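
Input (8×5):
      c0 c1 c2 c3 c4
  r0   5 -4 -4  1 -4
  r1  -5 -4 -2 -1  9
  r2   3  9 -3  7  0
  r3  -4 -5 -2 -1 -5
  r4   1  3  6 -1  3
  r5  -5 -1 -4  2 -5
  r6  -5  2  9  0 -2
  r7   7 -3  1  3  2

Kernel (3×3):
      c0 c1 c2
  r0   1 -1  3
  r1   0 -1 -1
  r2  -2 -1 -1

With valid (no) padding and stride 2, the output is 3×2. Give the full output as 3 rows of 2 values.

-9 -26
-19 -18
20 3

Output[0,0]: The receptive field on the input at this output position is [5 -4 -4 / -5 -4 -2 / 3 9 -3]. Elementwise product with the kernel and sum: 5·1 + -4·-1 + -4·3 + -4·-1 + -2·-1 + 3·-2 + 9·-1 + -3·-1.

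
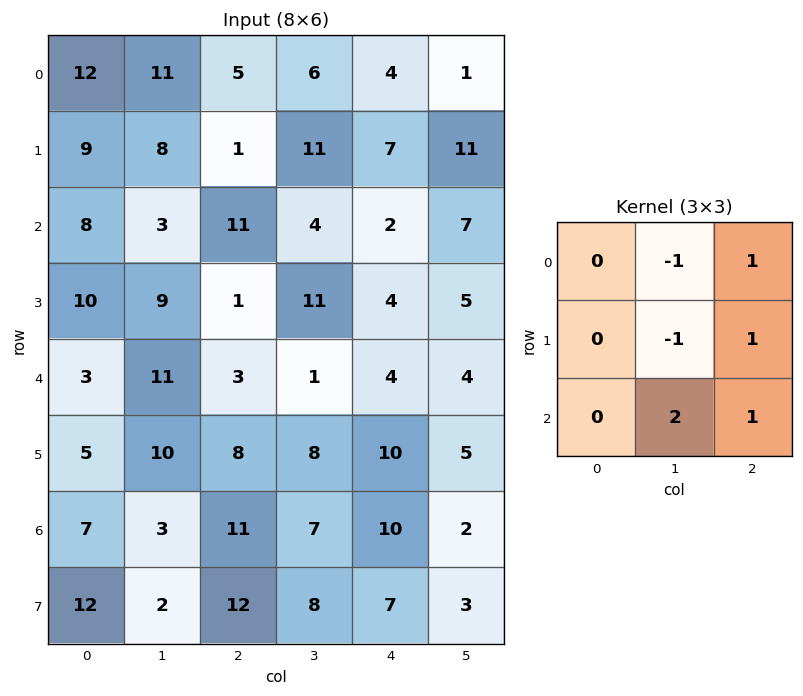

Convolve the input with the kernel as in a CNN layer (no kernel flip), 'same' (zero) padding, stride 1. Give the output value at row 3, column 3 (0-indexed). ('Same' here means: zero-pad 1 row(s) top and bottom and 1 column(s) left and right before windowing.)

-3

The receptive field on the zero-padded input at this output position is [11 4 2 / 1 11 4 / 3 1 4]. Elementwise product with the kernel and sum: 4·-1 + 2·1 + 11·-1 + 4·1 + 1·2 + 4·1.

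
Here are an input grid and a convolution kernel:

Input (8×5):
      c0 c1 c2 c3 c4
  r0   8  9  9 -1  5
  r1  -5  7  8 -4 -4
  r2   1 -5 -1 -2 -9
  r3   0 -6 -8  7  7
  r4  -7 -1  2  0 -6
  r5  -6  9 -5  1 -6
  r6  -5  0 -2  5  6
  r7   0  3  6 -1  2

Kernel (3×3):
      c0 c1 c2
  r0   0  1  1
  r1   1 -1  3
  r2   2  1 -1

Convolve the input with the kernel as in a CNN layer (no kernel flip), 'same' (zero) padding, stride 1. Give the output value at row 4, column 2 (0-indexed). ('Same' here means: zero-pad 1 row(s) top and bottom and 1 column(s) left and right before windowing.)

8

The receptive field on the zero-padded input at this output position is [-6 -8 7 / -1 2 0 / 9 -5 1]. Elementwise product with the kernel and sum: -8·1 + 7·1 + -1·1 + 2·-1 + 0·3 + 9·2 + -5·1 + 1·-1.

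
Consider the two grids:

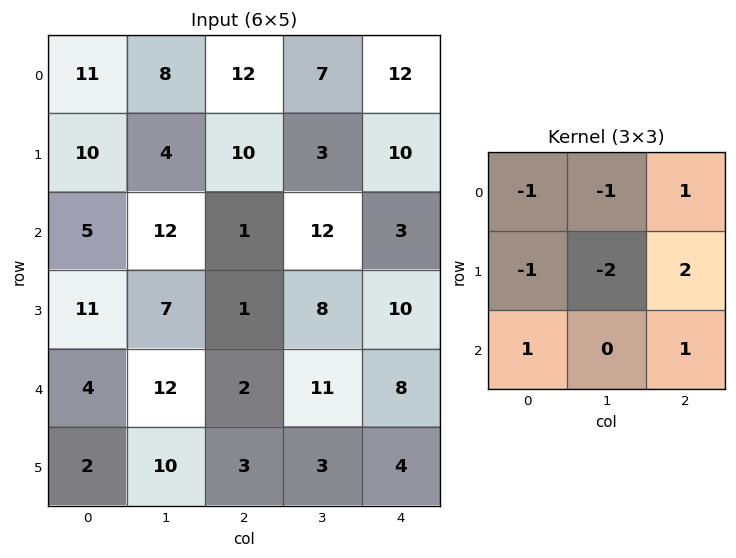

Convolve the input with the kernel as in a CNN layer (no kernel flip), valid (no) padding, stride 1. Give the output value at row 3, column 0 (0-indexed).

-36

The receptive field on the input at this output position is [11 7 1 / 4 12 2 / 2 10 3]. Elementwise product with the kernel and sum: 11·-1 + 7·-1 + 1·1 + 4·-1 + 12·-2 + 2·2 + 2·1 + 3·1.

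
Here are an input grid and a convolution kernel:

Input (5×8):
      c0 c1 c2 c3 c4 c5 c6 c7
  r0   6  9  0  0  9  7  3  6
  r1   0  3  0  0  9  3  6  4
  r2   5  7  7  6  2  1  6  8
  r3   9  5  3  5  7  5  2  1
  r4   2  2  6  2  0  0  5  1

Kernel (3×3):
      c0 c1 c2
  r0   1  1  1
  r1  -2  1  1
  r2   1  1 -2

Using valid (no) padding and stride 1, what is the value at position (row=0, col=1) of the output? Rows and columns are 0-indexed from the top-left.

5

The receptive field on the input at this output position is [9 0 0 / 3 0 0 / 7 7 6]. Elementwise product with the kernel and sum: 9·1 + 0·1 + 0·1 + 3·-2 + 0·1 + 0·1 + 7·1 + 7·1 + 6·-2.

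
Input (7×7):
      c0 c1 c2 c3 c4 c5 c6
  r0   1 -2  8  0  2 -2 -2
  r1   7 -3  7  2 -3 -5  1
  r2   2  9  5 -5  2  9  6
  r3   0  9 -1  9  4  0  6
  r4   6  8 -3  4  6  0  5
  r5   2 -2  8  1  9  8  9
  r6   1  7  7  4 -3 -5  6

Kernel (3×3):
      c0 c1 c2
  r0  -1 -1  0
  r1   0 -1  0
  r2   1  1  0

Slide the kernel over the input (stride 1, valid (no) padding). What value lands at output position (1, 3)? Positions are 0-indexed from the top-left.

12

The receptive field on the input at this output position is [2 -3 -5 / -5 2 9 / 9 4 0]. Elementwise product with the kernel and sum: 2·-1 + -3·-1 + 2·-1 + 9·1 + 4·1.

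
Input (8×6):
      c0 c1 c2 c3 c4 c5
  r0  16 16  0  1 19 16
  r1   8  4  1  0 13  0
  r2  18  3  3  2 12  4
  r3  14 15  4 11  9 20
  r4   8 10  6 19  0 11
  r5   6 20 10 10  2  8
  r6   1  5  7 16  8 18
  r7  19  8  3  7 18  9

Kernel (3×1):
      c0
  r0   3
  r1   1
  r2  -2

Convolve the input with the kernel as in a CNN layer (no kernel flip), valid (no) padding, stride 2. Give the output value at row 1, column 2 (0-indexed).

45

The receptive field on the input at this output position is [12 / 9 / 0]. Elementwise product with the kernel and sum: 12·3 + 9·1 + 0·-2.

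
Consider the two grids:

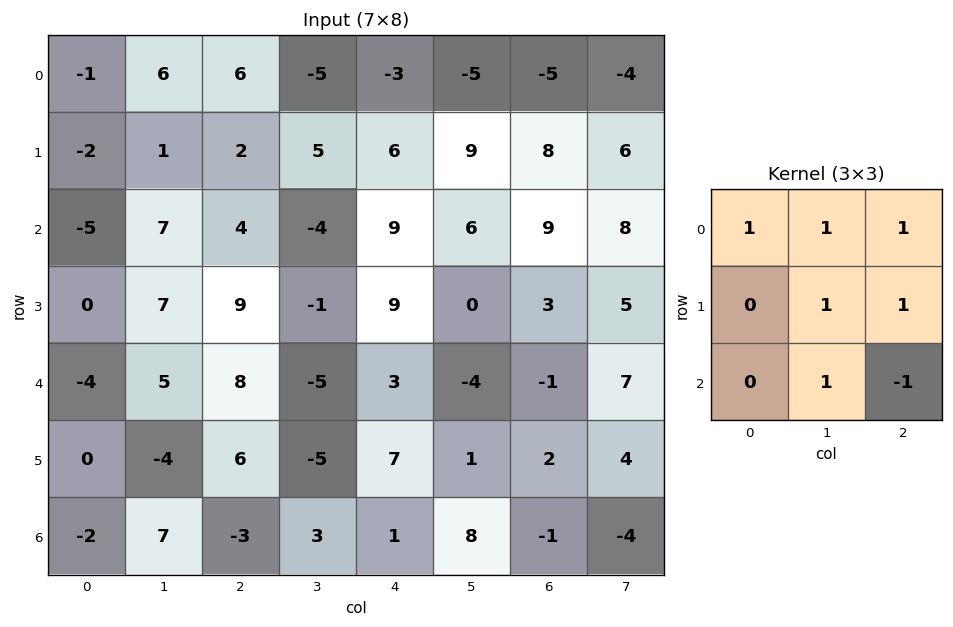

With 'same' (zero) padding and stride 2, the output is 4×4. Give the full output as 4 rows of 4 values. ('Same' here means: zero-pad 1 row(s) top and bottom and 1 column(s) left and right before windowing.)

Output[0,0]: The receptive field on the zero-padded input at this output position is [0 0 0 / 0 -1 6 / 0 -2 1]. Elementwise product with the kernel and sum: 0·1 + 0·1 + 0·1 + -1·1 + 6·1 + -2·1 + 1·-1.

2 -2 -11 -7
-6 18 44 38
12 29 13 12
1 -3 12 2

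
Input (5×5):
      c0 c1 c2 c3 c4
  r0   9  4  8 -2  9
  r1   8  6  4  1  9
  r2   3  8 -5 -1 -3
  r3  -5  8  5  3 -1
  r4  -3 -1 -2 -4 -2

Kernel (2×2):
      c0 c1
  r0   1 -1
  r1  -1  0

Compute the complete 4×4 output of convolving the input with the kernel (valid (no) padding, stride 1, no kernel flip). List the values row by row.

Output[0,0]: The receptive field on the input at this output position is [9 4 / 8 6]. Elementwise product with the kernel and sum: 9·1 + 4·-1 + 8·-1.
Output[0,1]: The receptive field on the input at this output position is [4 8 / 6 4]. Elementwise product with the kernel and sum: 4·1 + 8·-1 + 6·-1.

-3 -10 6 -12
-1 -6 8 -7
0 5 -9 -1
-10 4 4 8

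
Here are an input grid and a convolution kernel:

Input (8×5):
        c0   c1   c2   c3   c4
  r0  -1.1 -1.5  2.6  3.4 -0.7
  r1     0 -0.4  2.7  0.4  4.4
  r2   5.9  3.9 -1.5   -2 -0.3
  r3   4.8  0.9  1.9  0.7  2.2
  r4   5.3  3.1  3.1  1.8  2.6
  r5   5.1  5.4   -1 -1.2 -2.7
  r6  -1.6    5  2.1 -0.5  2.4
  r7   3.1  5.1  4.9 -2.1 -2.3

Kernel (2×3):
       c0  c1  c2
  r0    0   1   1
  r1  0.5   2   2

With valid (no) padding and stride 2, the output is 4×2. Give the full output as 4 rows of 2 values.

5.7 13.65
10.4 4.45
17.55 -3.9
28.65 -4.45

Output[0,0]: The receptive field on the input at this output position is [-1.1 -1.5 2.6 / 0 -0.4 2.7]. Elementwise product with the kernel and sum: -1.5·1 + 2.6·1 + 0·0.5 + -0.4·2 + 2.7·2.
Output[0,1]: The receptive field on the input at this output position is [2.6 3.4 -0.7 / 2.7 0.4 4.4]. Elementwise product with the kernel and sum: 3.4·1 + -0.7·1 + 2.7·0.5 + 0.4·2 + 4.4·2.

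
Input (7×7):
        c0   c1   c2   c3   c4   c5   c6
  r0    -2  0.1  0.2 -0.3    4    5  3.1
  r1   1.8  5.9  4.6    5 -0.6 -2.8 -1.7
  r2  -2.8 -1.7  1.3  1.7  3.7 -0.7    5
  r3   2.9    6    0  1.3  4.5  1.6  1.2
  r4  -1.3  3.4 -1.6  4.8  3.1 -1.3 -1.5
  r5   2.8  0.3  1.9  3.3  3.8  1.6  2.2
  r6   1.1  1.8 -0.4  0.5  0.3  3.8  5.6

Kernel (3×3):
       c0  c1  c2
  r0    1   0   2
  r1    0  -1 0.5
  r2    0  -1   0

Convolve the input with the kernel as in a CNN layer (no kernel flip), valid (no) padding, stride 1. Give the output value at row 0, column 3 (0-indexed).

The receptive field on the input at this output position is [-0.3 4 5 / 5 -0.6 -2.8 / 1.7 3.7 -0.7]. Elementwise product with the kernel and sum: -0.3·1 + 5·2 + -0.6·-1 + -2.8·0.5 + 3.7·-1.

5.2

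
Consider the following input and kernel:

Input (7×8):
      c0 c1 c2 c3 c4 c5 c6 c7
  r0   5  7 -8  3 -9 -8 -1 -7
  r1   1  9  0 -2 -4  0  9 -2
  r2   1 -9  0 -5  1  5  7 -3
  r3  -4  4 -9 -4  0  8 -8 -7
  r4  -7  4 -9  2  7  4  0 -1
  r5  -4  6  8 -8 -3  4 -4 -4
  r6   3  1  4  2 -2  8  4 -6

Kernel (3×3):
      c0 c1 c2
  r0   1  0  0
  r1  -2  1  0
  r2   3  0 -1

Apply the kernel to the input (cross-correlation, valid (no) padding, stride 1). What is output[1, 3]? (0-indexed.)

The receptive field on the input at this output position is [-2 -4 0 / -5 1 5 / -4 0 8]. Elementwise product with the kernel and sum: -2·1 + -5·-2 + 1·1 + -4·3 + 8·-1.

-11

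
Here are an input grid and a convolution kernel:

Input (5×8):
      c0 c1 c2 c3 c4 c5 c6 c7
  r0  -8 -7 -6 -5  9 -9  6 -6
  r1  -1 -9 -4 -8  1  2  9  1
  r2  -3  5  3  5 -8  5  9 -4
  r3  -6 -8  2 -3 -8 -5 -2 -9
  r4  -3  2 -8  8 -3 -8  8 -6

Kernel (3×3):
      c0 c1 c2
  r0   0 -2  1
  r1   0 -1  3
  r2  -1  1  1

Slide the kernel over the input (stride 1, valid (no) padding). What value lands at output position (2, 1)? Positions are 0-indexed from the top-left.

The receptive field on the input at this output position is [5 3 5 / -8 2 -3 / 2 -8 8]. Elementwise product with the kernel and sum: 3·-2 + 5·1 + 2·-1 + -3·3 + 2·-1 + -8·1 + 8·1.

-14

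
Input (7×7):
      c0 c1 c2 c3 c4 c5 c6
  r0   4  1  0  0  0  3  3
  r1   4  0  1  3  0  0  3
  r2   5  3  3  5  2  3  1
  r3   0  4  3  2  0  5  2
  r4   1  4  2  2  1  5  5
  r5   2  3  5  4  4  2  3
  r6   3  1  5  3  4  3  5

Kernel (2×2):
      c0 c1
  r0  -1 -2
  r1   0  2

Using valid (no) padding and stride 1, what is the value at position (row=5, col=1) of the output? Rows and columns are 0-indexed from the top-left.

-3

The receptive field on the input at this output position is [3 5 / 1 5]. Elementwise product with the kernel and sum: 3·-1 + 5·-2 + 5·2.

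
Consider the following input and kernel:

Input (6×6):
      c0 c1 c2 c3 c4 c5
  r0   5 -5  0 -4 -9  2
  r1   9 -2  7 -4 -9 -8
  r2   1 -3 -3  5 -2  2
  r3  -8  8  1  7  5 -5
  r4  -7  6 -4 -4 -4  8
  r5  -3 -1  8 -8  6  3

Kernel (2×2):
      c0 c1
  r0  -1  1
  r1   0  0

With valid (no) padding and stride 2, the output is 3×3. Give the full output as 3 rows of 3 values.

-10 -4 11
-4 8 4
13 0 12

Output[0,0]: The receptive field on the input at this output position is [5 -5 / 9 -2]. Elementwise product with the kernel and sum: 5·-1 + -5·1.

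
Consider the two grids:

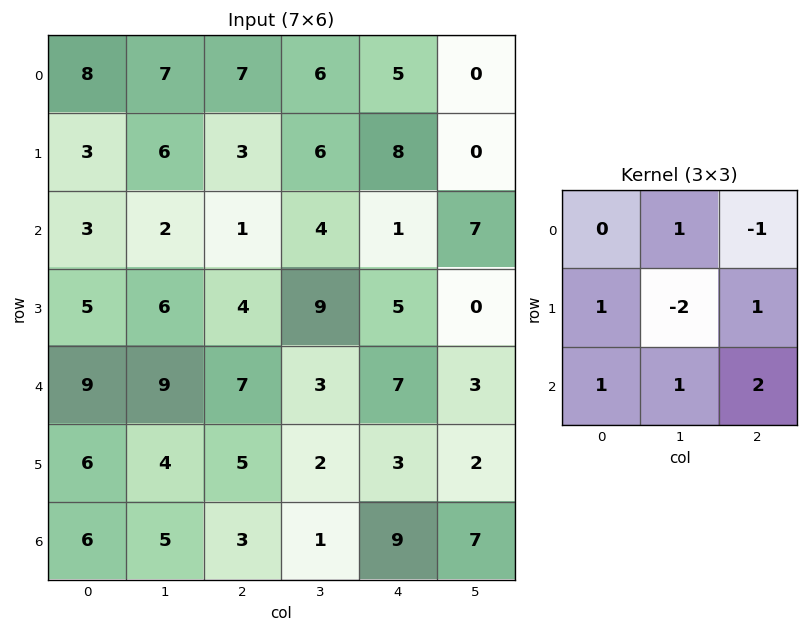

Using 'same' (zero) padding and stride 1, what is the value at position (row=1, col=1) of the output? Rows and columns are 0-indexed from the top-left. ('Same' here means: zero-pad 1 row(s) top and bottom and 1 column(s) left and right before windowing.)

1

The receptive field on the zero-padded input at this output position is [8 7 7 / 3 6 3 / 3 2 1]. Elementwise product with the kernel and sum: 7·1 + 7·-1 + 3·1 + 6·-2 + 3·1 + 3·1 + 2·1 + 1·2.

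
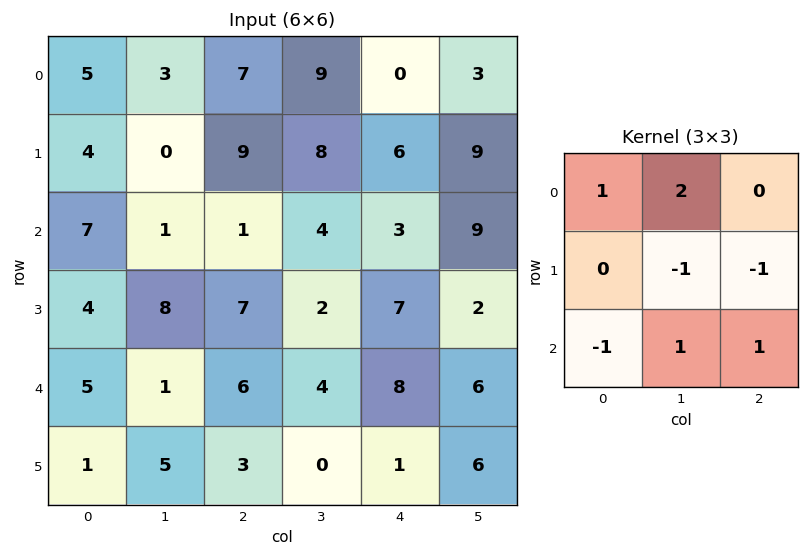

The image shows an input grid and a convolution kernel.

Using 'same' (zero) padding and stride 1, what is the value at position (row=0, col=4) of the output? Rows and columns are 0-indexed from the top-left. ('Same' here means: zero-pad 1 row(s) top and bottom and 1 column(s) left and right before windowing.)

The receptive field on the zero-padded input at this output position is [0 0 0 / 9 0 3 / 8 6 9]. Elementwise product with the kernel and sum: 0·1 + 0·2 + 0·-1 + 3·-1 + 8·-1 + 6·1 + 9·1.

4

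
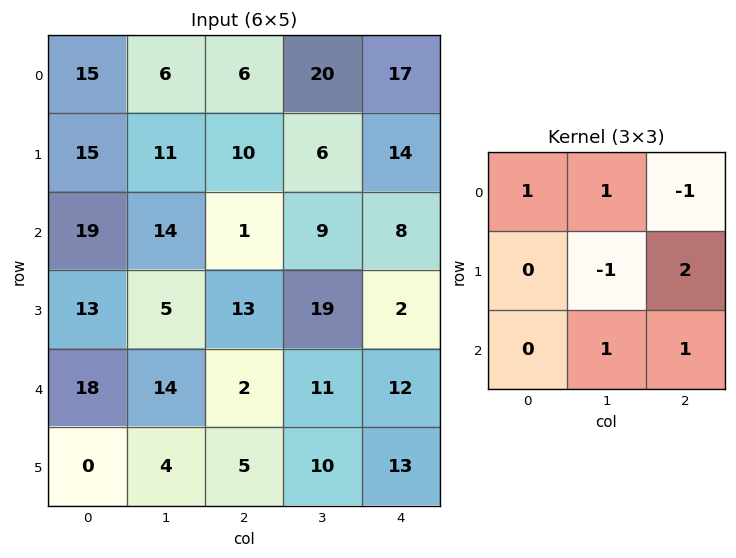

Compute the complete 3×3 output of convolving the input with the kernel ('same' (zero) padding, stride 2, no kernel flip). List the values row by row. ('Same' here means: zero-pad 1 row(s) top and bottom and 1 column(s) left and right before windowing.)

Output[0,0]: The receptive field on the zero-padded input at this output position is [0 0 0 / 0 15 6 / 0 15 11]. Elementwise product with the kernel and sum: 0·1 + 0·1 + 0·-1 + 15·-1 + 6·2 + 15·1 + 11·1.

23 50 -3
31 64 14
22 34 22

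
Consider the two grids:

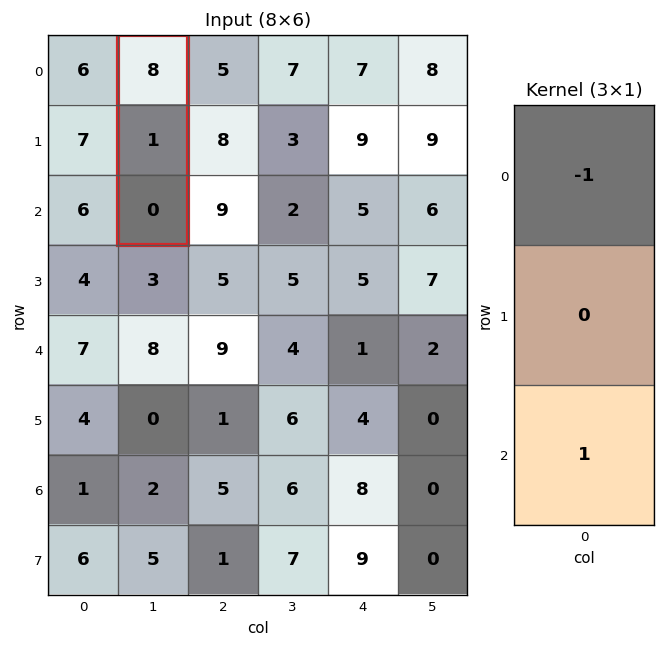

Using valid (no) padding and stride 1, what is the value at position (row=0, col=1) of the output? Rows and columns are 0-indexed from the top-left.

-8

The receptive field on the input at this output position is [8 / 1 / 0]. Elementwise product with the kernel and sum: 8·-1 + 0·1.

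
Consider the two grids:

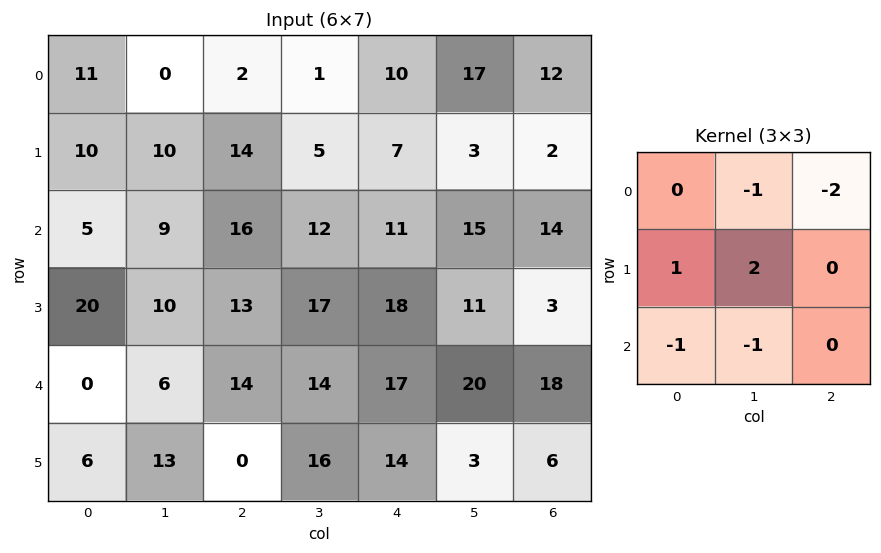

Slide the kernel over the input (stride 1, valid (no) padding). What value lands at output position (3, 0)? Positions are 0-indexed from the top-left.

The receptive field on the input at this output position is [20 10 13 / 0 6 14 / 6 13 0]. Elementwise product with the kernel and sum: 10·-1 + 13·-2 + 0·1 + 6·2 + 6·-1 + 13·-1.

-43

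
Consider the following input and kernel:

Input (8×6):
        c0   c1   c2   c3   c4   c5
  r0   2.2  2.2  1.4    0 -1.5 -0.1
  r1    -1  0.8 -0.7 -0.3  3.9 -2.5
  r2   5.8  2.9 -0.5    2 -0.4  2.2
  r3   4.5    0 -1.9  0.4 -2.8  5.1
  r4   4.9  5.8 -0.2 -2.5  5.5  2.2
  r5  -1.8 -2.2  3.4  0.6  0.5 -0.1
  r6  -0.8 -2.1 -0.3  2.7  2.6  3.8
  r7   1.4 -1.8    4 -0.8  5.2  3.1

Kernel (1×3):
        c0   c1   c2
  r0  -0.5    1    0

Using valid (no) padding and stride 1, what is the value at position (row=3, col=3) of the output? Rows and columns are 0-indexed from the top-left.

-3

The receptive field on the input at this output position is [0.4 -2.8 5.1]. Elementwise product with the kernel and sum: 0.4·-0.5 + -2.8·1.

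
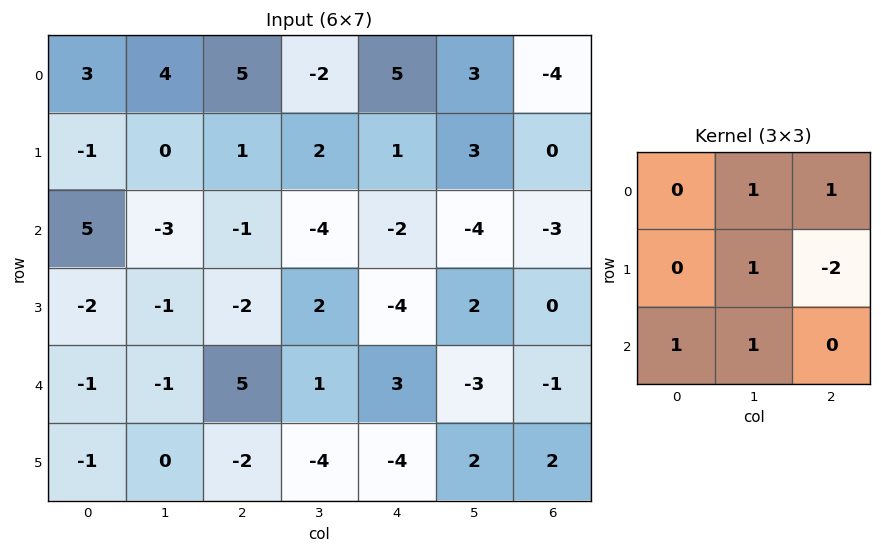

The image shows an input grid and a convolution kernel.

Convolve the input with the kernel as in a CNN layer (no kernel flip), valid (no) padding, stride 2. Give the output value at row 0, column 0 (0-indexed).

9

The receptive field on the input at this output position is [3 4 5 / -1 0 1 / 5 -3 -1]. Elementwise product with the kernel and sum: 4·1 + 5·1 + 0·1 + 1·-2 + 5·1 + -3·1.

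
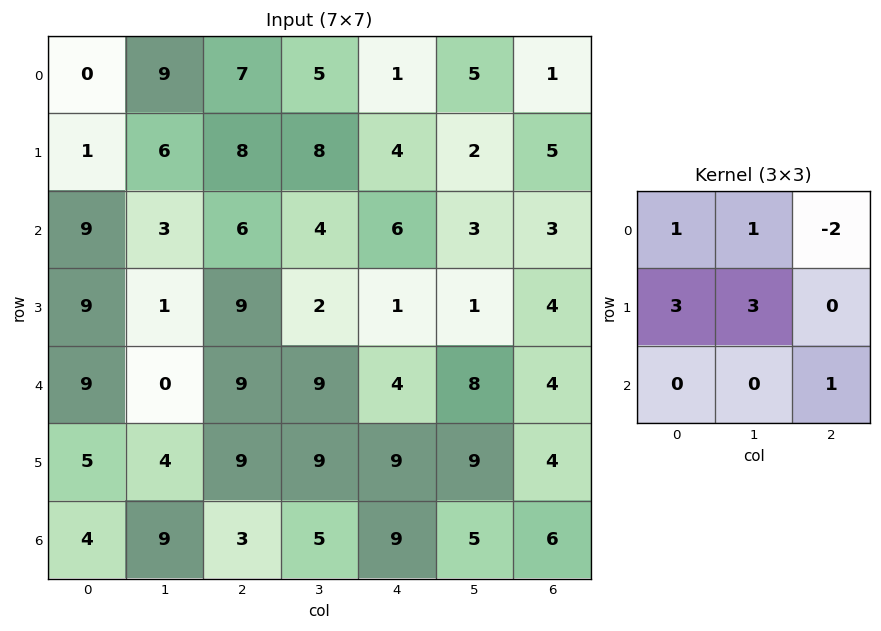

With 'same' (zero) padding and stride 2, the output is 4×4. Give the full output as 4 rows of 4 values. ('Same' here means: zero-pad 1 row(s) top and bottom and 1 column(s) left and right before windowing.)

6 56 20 18
17 27 39 25
38 42 49 41
9 31 42 46

Output[0,0]: The receptive field on the zero-padded input at this output position is [0 0 0 / 0 0 9 / 0 1 6]. Elementwise product with the kernel and sum: 0·1 + 0·1 + 0·-2 + 0·3 + 0·3 + 6·1.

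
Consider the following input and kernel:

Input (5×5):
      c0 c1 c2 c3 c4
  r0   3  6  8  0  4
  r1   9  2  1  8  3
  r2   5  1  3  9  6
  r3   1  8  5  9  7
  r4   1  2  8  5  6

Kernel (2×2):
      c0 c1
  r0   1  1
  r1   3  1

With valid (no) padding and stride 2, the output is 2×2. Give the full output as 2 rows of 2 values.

38 19
17 36

Output[0,0]: The receptive field on the input at this output position is [3 6 / 9 2]. Elementwise product with the kernel and sum: 3·1 + 6·1 + 9·3 + 2·1.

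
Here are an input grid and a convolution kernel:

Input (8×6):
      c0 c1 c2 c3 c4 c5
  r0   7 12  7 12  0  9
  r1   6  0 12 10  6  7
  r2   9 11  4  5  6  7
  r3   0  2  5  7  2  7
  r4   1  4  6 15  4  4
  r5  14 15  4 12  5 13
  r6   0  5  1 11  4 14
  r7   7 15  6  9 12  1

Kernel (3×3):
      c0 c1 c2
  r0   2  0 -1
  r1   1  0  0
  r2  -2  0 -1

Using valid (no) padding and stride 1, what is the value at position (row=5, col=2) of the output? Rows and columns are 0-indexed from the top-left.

The receptive field on the input at this output position is [4 12 5 / 1 11 4 / 6 9 12]. Elementwise product with the kernel and sum: 4·2 + 5·-1 + 1·1 + 6·-2 + 12·-1.

-20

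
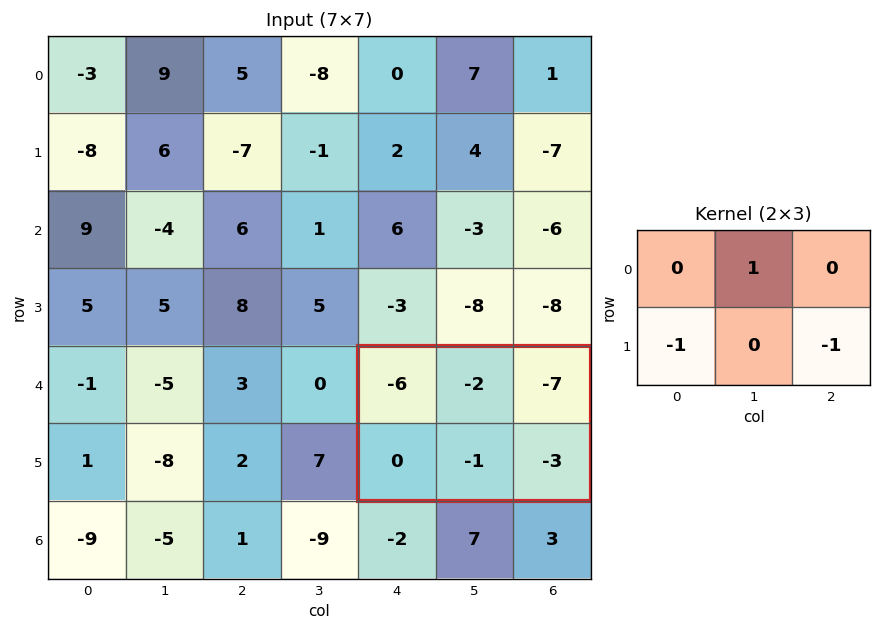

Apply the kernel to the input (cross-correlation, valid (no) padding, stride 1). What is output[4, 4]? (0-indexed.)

The receptive field on the input at this output position is [-6 -2 -7 / 0 -1 -3]. Elementwise product with the kernel and sum: -2·1 + 0·-1 + -3·-1.

1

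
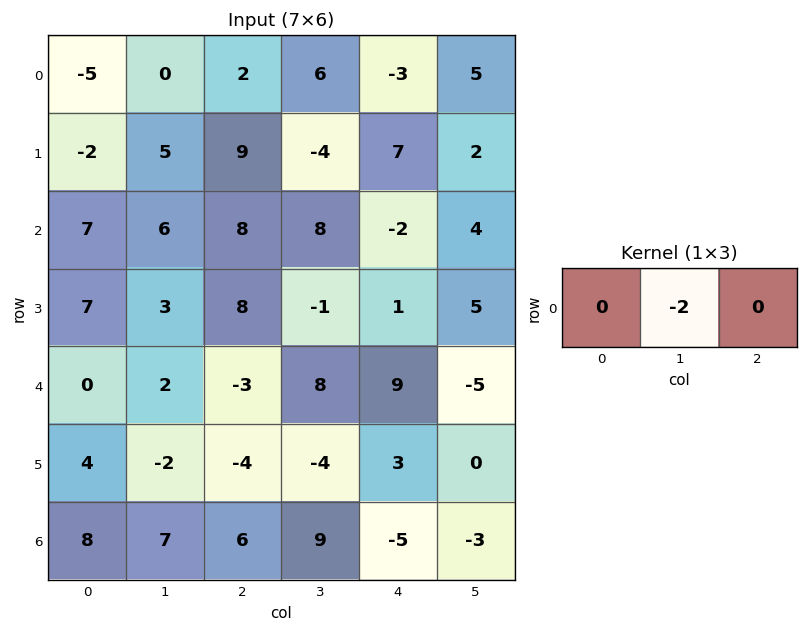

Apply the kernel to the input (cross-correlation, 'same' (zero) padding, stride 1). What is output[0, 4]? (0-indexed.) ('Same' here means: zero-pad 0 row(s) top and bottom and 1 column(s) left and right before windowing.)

6

The receptive field on the zero-padded input at this output position is [6 -3 5]. Elementwise product with the kernel and sum: -3·-2.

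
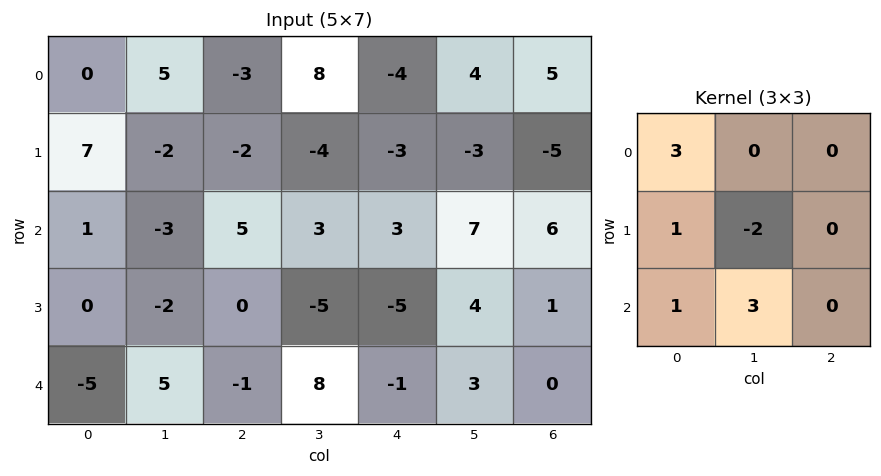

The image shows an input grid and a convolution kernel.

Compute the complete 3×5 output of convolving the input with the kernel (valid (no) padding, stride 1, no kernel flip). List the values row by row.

Output[0,0]: The receptive field on the input at this output position is [0 5 -3 / 7 -2 -2 / 1 -3 5]. Elementwise product with the kernel and sum: 0·3 + 7·1 + -2·-2 + 1·1 + -3·3.
Output[0,1]: The receptive field on the input at this output position is [5 -3 8 / -2 -2 -4 / -3 5 3]. Elementwise product with the kernel and sum: 5·3 + -2·1 + -2·-2 + -3·1 + 5·3.

3 29 11 38 15
22 -21 -22 -35 -13
17 -9 48 19 4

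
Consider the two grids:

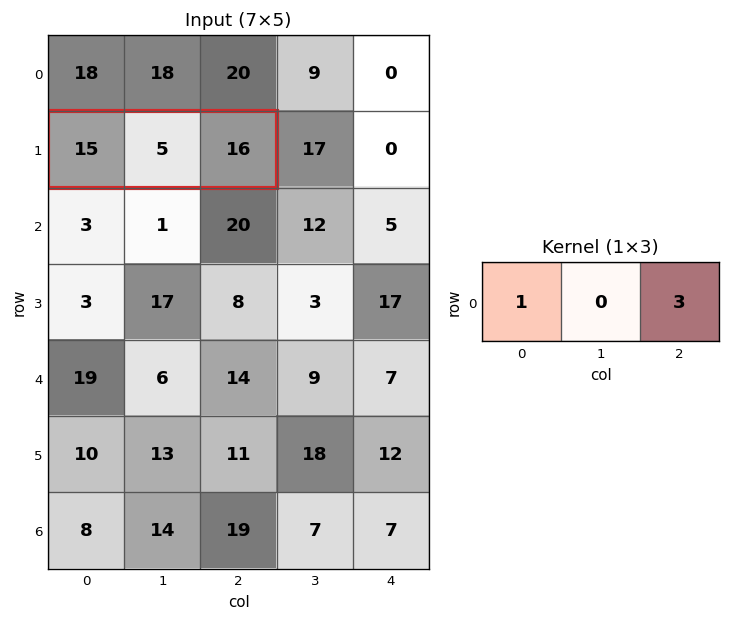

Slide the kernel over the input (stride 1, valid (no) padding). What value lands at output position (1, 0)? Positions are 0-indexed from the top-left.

63

The receptive field on the input at this output position is [15 5 16]. Elementwise product with the kernel and sum: 15·1 + 16·3.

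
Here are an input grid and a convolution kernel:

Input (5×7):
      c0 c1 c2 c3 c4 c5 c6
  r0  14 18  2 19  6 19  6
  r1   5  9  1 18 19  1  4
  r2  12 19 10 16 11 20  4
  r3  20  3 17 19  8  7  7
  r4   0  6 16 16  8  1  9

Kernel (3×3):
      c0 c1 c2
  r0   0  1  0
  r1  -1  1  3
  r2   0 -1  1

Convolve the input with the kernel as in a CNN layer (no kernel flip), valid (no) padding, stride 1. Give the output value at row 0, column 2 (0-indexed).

The receptive field on the input at this output position is [2 19 6 / 1 18 19 / 10 16 11]. Elementwise product with the kernel and sum: 19·1 + 1·-1 + 18·1 + 19·3 + 16·-1 + 11·1.

88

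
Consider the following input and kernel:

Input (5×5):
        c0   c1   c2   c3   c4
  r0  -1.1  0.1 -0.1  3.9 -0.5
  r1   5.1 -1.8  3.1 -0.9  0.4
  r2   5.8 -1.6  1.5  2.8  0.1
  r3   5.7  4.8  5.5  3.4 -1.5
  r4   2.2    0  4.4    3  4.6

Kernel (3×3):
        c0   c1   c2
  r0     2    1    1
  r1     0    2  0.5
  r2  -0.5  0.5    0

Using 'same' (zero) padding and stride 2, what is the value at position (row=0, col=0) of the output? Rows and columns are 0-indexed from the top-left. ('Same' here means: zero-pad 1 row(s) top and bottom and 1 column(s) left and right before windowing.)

The receptive field on the zero-padded input at this output position is [0 0 0 / 0 -1.1 0.1 / 0 5.1 -1.8]. Elementwise product with the kernel and sum: 0·2 + 0·1 + 0·1 + -1.1·2 + 0.1·0.5 + 0·-0.5 + 5.1·0.5.

0.4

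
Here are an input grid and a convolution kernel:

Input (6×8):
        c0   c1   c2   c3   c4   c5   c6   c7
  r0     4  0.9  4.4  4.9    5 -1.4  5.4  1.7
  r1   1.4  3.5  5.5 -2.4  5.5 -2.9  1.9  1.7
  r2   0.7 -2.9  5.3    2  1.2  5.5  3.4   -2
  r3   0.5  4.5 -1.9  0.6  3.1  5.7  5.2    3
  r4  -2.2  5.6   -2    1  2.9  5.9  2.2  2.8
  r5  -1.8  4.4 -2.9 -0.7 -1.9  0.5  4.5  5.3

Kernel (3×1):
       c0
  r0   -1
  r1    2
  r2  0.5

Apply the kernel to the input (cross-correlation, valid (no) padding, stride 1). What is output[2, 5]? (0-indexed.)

8.85

The receptive field on the input at this output position is [5.5 / 5.7 / 5.9]. Elementwise product with the kernel and sum: 5.5·-1 + 5.7·2 + 5.9·0.5.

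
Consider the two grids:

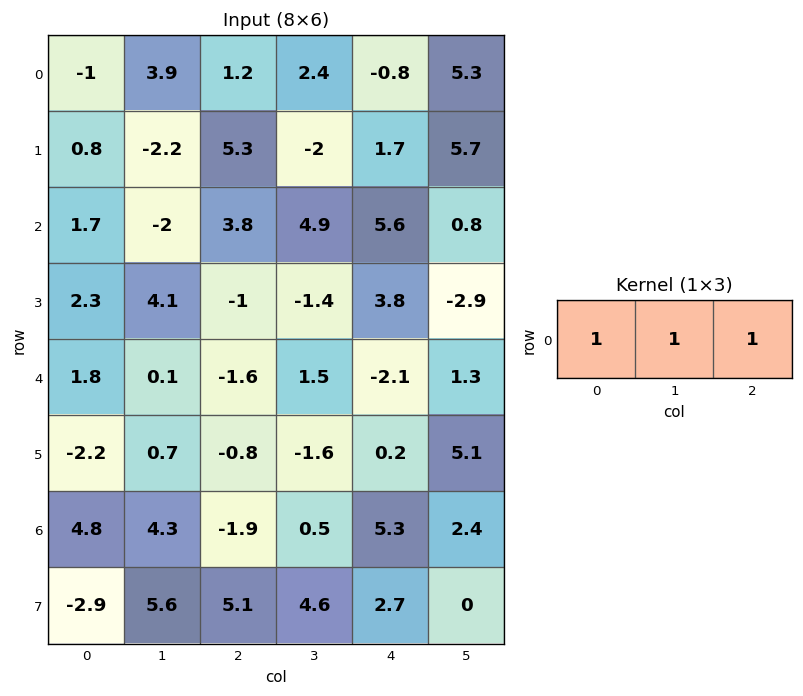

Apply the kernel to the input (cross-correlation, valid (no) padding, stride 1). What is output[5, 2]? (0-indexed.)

-2.2

The receptive field on the input at this output position is [-0.8 -1.6 0.2]. Elementwise product with the kernel and sum: -0.8·1 + -1.6·1 + 0.2·1.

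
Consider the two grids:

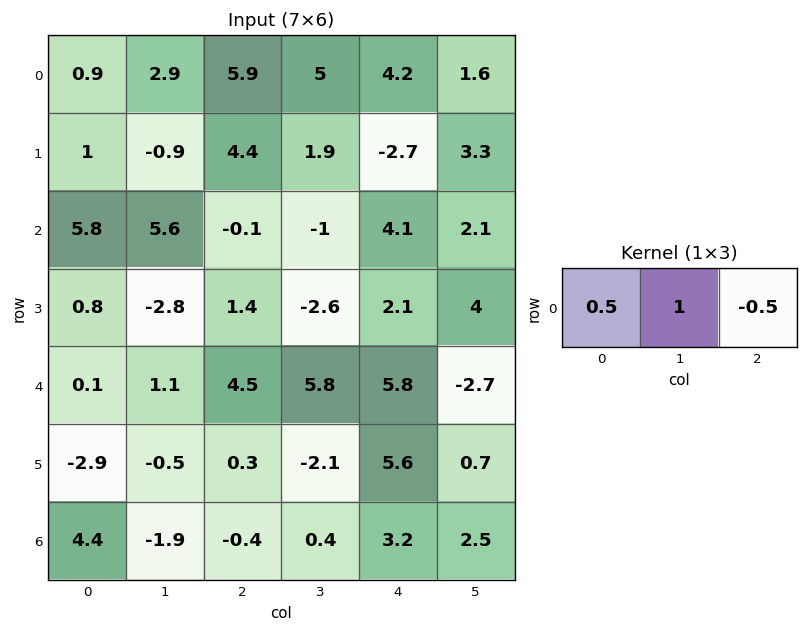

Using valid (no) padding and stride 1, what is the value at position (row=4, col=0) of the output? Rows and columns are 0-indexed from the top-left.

-1.1

The receptive field on the input at this output position is [0.1 1.1 4.5]. Elementwise product with the kernel and sum: 0.1·0.5 + 1.1·1 + 4.5·-0.5.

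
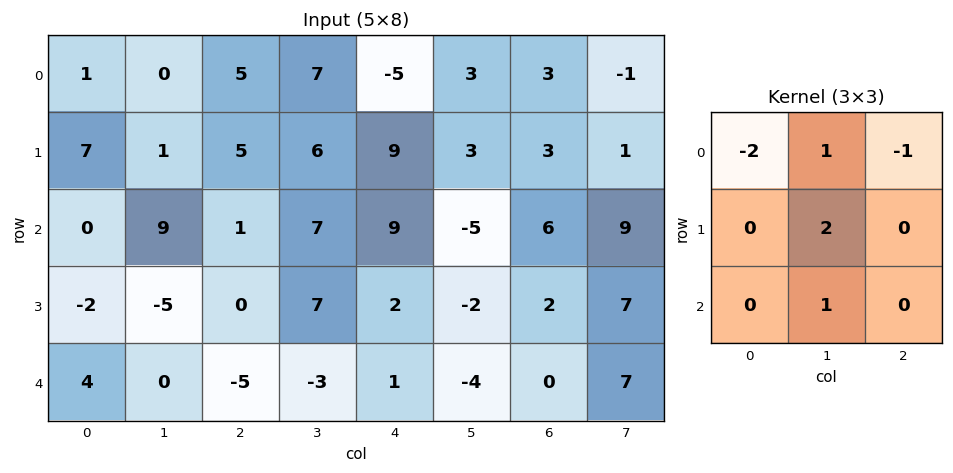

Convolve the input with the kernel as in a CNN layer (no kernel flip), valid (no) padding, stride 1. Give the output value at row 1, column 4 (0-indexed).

The receptive field on the input at this output position is [9 3 3 / 9 -5 6 / 2 -2 2]. Elementwise product with the kernel and sum: 9·-2 + 3·1 + 3·-1 + -5·2 + -2·1.

-30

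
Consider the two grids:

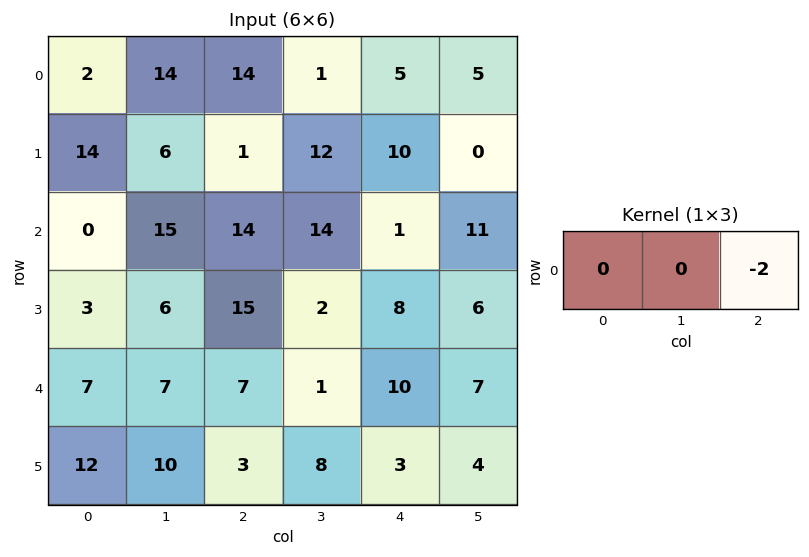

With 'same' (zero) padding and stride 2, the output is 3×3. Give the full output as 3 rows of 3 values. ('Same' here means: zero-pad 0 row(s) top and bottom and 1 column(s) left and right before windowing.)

Output[0,0]: The receptive field on the zero-padded input at this output position is [0 2 14]. Elementwise product with the kernel and sum: 14·-2.
Output[0,1]: The receptive field on the zero-padded input at this output position is [14 14 1]. Elementwise product with the kernel and sum: 1·-2.

-28 -2 -10
-30 -28 -22
-14 -2 -14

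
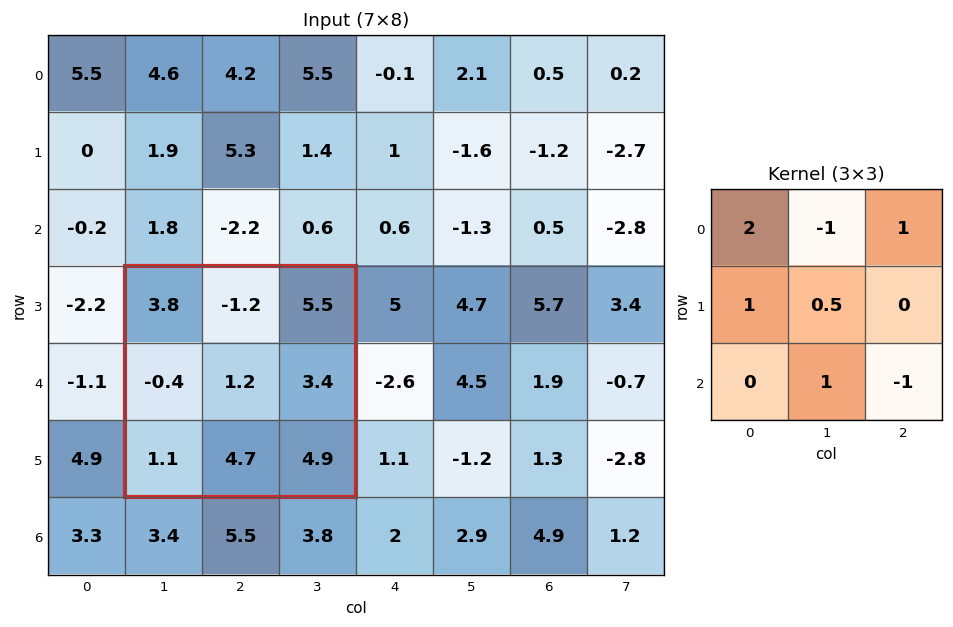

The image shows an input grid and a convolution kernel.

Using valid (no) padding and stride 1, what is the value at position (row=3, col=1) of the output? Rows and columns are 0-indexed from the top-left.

The receptive field on the input at this output position is [3.8 -1.2 5.5 / -0.4 1.2 3.4 / 1.1 4.7 4.9]. Elementwise product with the kernel and sum: 3.8·2 + -1.2·-1 + 5.5·1 + -0.4·1 + 1.2·0.5 + 4.7·1 + 4.9·-1.

14.3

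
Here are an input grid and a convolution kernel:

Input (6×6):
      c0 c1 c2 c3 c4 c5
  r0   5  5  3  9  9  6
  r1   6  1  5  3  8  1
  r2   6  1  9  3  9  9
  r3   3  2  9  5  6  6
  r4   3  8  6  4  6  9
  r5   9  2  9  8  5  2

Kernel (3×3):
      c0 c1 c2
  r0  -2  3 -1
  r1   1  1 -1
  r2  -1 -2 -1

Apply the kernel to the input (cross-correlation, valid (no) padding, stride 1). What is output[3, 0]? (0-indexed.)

The receptive field on the input at this output position is [3 2 9 / 3 8 6 / 9 2 9]. Elementwise product with the kernel and sum: 3·-2 + 2·3 + 9·-1 + 3·1 + 8·1 + 6·-1 + 9·-1 + 2·-2 + 9·-1.

-26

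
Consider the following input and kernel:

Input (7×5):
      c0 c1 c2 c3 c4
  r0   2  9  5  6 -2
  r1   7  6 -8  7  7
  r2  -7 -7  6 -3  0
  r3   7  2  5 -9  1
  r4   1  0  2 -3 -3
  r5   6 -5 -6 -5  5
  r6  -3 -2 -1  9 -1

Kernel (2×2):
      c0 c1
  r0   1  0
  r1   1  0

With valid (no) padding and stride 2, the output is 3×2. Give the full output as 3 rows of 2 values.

9 -3
0 11
7 -4

Output[0,0]: The receptive field on the input at this output position is [2 9 / 7 6]. Elementwise product with the kernel and sum: 2·1 + 7·1.
Output[0,1]: The receptive field on the input at this output position is [5 6 / -8 7]. Elementwise product with the kernel and sum: 5·1 + -8·1.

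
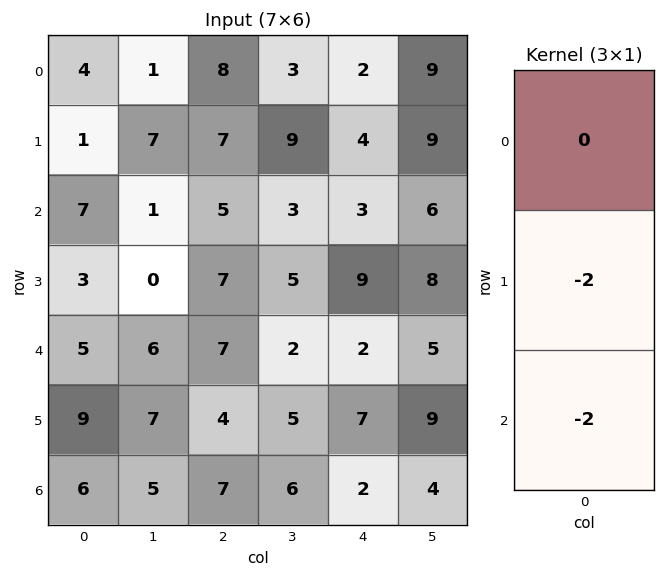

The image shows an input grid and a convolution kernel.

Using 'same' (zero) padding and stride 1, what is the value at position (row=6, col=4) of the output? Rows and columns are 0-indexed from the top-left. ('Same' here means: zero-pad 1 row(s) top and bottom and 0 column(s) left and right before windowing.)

-4

The receptive field on the zero-padded input at this output position is [7 / 2 / 0]. Elementwise product with the kernel and sum: 2·-2 + 0·-2.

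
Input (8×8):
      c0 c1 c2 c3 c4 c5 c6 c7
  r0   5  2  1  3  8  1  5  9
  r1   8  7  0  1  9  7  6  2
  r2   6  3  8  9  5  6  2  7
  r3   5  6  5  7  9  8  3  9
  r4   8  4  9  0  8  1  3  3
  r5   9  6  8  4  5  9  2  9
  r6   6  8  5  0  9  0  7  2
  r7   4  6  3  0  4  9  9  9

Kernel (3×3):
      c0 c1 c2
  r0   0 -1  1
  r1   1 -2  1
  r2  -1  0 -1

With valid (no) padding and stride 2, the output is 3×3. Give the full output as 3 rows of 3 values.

Output[0,0]: The receptive field on the input at this output position is [5 2 1 / 8 7 0 / 6 3 8]. Elementwise product with the kernel and sum: 2·-1 + 1·1 + 8·1 + 7·-2 + 0·1 + 6·-1 + 8·-1.

-21 -1 -2
-14 -21 -19
-1 -1 -25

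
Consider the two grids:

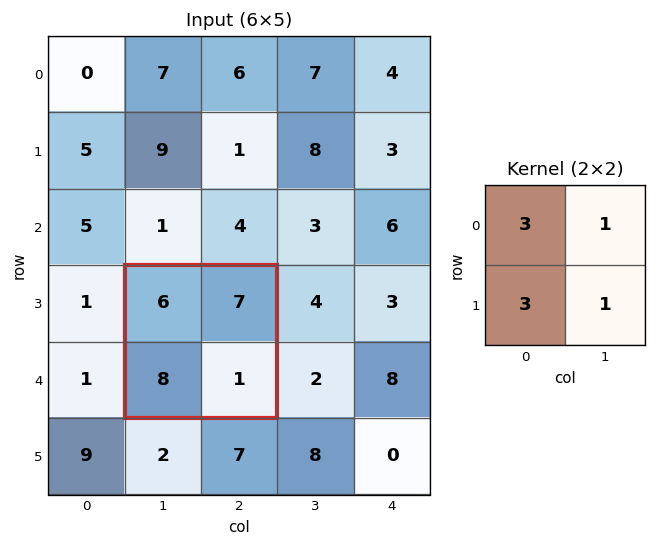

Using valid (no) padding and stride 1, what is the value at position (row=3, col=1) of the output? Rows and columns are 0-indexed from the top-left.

50

The receptive field on the input at this output position is [6 7 / 8 1]. Elementwise product with the kernel and sum: 6·3 + 7·1 + 8·3 + 1·1.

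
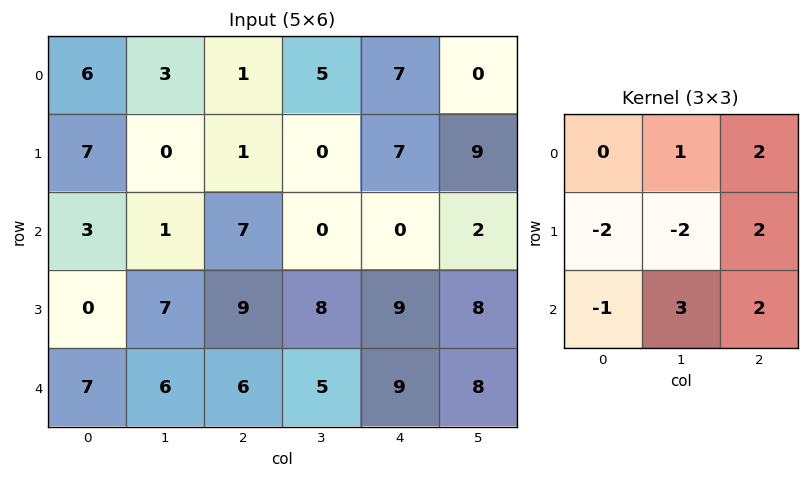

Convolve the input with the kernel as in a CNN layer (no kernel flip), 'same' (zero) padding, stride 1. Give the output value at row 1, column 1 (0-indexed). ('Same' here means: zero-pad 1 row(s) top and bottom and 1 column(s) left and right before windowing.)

The receptive field on the zero-padded input at this output position is [6 3 1 / 7 0 1 / 3 1 7]. Elementwise product with the kernel and sum: 3·1 + 1·2 + 7·-2 + 0·-2 + 1·2 + 3·-1 + 1·3 + 7·2.

7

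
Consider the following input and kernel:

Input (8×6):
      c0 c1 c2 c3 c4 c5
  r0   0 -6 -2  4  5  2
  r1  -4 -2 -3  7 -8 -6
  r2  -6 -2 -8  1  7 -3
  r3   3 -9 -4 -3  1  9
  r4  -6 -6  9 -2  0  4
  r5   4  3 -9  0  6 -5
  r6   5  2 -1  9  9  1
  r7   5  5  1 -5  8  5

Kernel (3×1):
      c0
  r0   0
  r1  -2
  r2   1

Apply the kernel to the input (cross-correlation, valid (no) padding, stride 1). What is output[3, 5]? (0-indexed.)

The receptive field on the input at this output position is [9 / 4 / -5]. Elementwise product with the kernel and sum: 4·-2 + -5·1.

-13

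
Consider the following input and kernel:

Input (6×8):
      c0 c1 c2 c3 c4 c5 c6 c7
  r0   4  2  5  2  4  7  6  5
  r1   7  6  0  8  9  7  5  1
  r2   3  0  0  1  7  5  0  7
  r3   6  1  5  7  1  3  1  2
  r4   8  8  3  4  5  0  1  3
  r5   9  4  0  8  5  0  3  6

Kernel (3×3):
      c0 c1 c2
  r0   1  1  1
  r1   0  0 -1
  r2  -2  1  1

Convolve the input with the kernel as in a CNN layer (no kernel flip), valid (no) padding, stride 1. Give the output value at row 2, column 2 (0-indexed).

10

The receptive field on the input at this output position is [0 1 7 / 5 7 1 / 3 4 5]. Elementwise product with the kernel and sum: 0·1 + 1·1 + 7·1 + 1·-1 + 3·-2 + 4·1 + 5·1.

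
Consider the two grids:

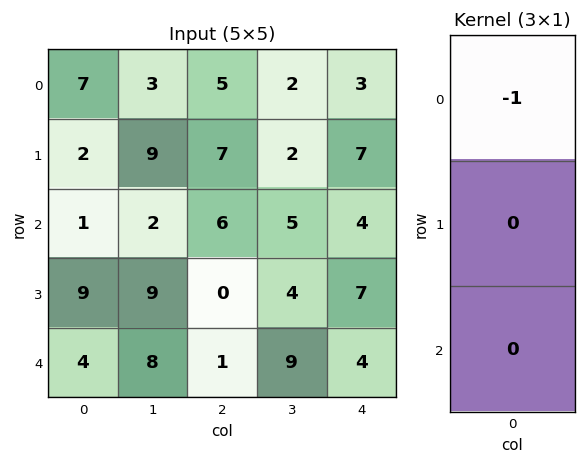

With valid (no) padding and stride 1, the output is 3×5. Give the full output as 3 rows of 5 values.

Output[0,0]: The receptive field on the input at this output position is [7 / 2 / 1]. Elementwise product with the kernel and sum: 7·-1.
Output[0,1]: The receptive field on the input at this output position is [3 / 9 / 2]. Elementwise product with the kernel and sum: 3·-1.

-7 -3 -5 -2 -3
-2 -9 -7 -2 -7
-1 -2 -6 -5 -4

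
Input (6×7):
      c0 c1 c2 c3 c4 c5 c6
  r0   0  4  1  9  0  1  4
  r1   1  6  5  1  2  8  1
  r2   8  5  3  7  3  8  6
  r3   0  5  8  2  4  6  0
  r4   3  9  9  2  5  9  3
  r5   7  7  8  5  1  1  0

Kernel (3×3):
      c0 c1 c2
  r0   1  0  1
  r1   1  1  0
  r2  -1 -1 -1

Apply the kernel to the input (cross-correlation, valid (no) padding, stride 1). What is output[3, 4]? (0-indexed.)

The receptive field on the input at this output position is [4 6 0 / 5 9 3 / 1 1 0]. Elementwise product with the kernel and sum: 4·1 + 0·1 + 5·1 + 9·1 + 1·-1 + 1·-1 + 0·-1.

16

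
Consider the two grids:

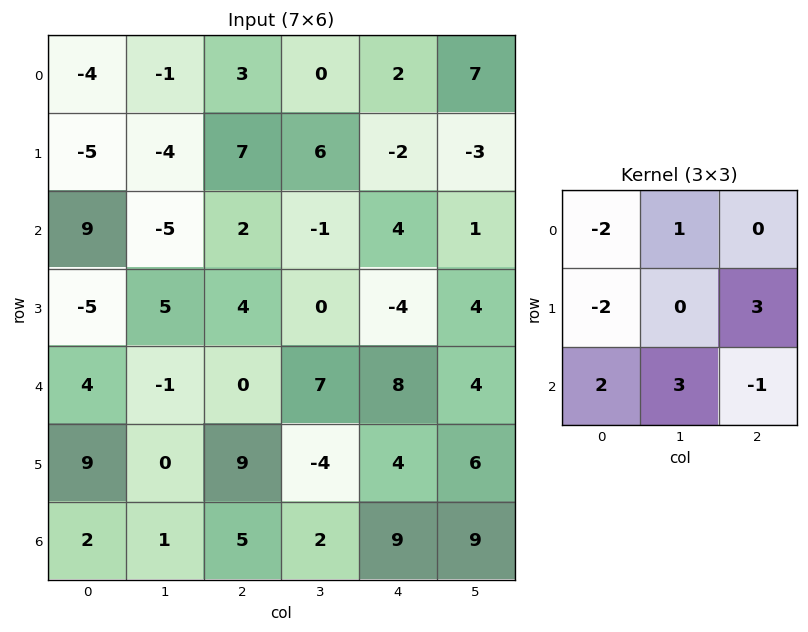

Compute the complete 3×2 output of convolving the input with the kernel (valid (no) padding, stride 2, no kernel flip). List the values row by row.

Output[0,0]: The receptive field on the input at this output position is [-4 -1 3 / -5 -4 7 / 9 -5 2]. Elementwise product with the kernel and sum: -4·-2 + -1·1 + -5·-2 + 7·3 + 9·2 + -5·3 + 2·-1.
Output[0,1]: The receptive field on the input at this output position is [3 0 2 / 7 6 -2 / 2 -1 4]. Elementwise product with the kernel and sum: 3·-2 + 0·1 + 7·-2 + -2·3 + 2·2 + -1·3 + 4·-1.

39 -29
4 -12
2 8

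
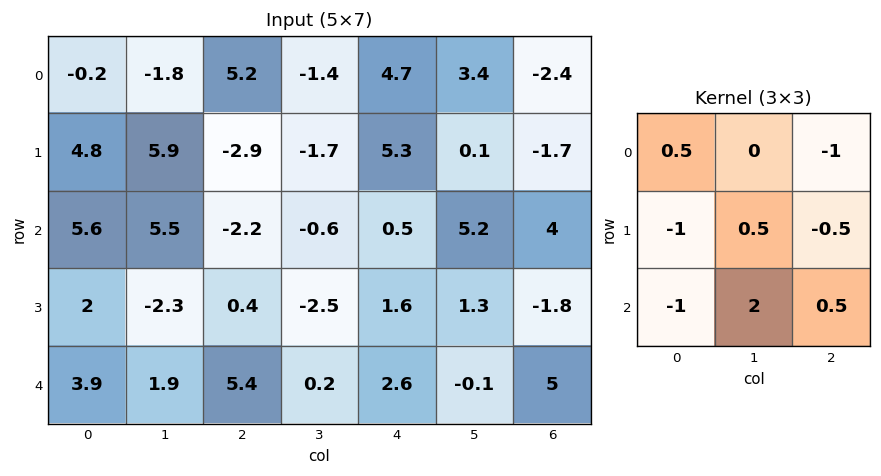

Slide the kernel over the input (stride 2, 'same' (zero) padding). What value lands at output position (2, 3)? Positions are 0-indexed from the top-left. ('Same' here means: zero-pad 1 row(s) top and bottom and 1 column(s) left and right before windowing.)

The receptive field on the zero-padded input at this output position is [1.3 -1.8 0 / -0.1 5 0 / 0 0 0]. Elementwise product with the kernel and sum: 1.3·0.5 + 0·-1 + -0.1·-1 + 5·0.5 + 0·-0.5 + 0·-1 + 0·2 + 0·0.5.

3.25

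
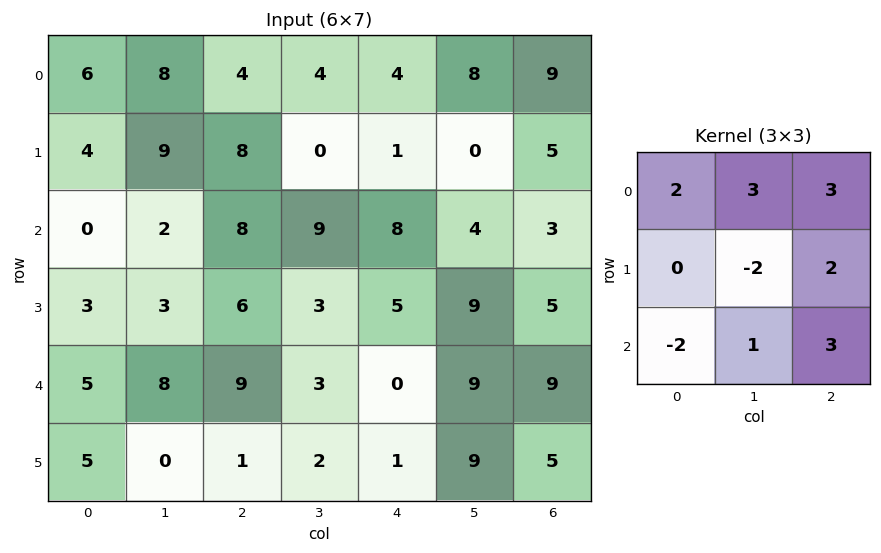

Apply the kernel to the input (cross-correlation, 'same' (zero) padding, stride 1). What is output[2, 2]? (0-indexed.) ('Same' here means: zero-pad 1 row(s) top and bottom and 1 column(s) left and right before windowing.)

The receptive field on the zero-padded input at this output position is [9 8 0 / 2 8 9 / 3 6 3]. Elementwise product with the kernel and sum: 9·2 + 8·3 + 0·3 + 8·-2 + 9·2 + 3·-2 + 6·1 + 3·3.

53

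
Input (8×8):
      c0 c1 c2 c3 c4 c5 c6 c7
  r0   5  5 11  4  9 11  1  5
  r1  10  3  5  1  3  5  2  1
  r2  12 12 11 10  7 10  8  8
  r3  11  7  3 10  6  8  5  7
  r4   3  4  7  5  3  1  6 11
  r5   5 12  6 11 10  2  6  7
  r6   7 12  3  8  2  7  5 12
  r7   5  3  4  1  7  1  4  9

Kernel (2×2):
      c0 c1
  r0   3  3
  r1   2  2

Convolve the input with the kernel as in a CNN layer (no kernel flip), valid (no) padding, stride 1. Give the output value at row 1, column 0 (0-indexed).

The receptive field on the input at this output position is [10 3 / 12 12]. Elementwise product with the kernel and sum: 10·3 + 3·3 + 12·2 + 12·2.

87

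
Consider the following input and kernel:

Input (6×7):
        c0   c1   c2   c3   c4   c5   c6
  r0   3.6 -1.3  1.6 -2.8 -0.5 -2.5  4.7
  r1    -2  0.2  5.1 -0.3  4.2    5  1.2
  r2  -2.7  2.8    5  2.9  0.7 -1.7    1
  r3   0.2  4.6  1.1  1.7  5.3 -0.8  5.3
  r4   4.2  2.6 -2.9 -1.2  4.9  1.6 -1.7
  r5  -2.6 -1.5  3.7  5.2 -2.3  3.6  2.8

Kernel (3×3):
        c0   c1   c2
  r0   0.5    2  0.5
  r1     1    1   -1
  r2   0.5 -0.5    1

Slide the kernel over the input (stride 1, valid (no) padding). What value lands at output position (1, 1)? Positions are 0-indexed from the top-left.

18.5

The receptive field on the input at this output position is [0.2 5.1 -0.3 / 2.8 5 2.9 / 4.6 1.1 1.7]. Elementwise product with the kernel and sum: 0.2·0.5 + 5.1·2 + -0.3·0.5 + 2.8·1 + 5·1 + 2.9·-1 + 4.6·0.5 + 1.1·-0.5 + 1.7·1.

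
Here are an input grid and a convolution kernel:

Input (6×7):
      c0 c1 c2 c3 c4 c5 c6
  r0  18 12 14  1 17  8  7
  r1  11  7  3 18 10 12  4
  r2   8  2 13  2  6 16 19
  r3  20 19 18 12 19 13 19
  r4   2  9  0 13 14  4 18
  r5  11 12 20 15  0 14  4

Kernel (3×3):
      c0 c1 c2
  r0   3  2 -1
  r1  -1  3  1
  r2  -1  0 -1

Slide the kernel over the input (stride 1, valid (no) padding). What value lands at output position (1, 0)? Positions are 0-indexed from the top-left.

The receptive field on the input at this output position is [11 7 3 / 8 2 13 / 20 19 18]. Elementwise product with the kernel and sum: 11·3 + 7·2 + 3·-1 + 8·-1 + 2·3 + 13·1 + 20·-1 + 18·-1.

17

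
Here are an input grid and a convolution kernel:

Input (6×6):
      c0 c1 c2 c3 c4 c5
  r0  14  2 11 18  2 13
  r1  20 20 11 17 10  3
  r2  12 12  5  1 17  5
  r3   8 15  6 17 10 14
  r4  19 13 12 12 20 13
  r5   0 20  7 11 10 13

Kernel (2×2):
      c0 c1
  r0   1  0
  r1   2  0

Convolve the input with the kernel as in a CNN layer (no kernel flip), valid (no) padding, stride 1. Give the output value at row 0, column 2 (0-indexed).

The receptive field on the input at this output position is [11 18 / 11 17]. Elementwise product with the kernel and sum: 11·1 + 11·2.

33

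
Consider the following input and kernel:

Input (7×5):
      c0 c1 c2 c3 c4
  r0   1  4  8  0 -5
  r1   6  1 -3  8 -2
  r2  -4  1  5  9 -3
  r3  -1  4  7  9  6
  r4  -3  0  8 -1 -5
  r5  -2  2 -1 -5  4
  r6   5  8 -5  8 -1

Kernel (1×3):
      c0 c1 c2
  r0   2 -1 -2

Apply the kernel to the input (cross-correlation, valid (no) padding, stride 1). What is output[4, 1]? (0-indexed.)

The receptive field on the input at this output position is [0 8 -1]. Elementwise product with the kernel and sum: 0·2 + 8·-1 + -1·-2.

-6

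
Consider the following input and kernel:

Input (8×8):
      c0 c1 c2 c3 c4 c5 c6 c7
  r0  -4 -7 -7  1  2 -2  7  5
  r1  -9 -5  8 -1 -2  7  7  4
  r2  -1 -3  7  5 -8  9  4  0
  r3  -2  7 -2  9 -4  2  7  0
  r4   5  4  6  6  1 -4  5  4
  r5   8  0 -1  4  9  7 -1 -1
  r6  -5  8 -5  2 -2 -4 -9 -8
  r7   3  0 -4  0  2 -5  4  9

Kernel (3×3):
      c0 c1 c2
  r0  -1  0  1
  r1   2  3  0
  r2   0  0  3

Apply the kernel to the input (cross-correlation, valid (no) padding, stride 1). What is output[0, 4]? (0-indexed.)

34

The receptive field on the input at this output position is [2 -2 7 / -2 7 7 / -8 9 4]. Elementwise product with the kernel and sum: 2·-1 + 7·1 + -2·2 + 7·3 + 4·3.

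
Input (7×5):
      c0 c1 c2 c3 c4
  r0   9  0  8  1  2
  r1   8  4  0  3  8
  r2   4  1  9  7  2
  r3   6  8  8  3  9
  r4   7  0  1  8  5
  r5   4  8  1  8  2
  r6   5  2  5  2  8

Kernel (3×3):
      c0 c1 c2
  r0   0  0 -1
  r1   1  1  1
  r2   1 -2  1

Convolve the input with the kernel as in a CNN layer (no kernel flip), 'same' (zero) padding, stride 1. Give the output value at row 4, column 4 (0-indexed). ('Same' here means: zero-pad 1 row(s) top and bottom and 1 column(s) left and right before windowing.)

The receptive field on the zero-padded input at this output position is [3 9 0 / 8 5 0 / 8 2 0]. Elementwise product with the kernel and sum: 0·-1 + 8·1 + 5·1 + 0·1 + 8·1 + 2·-2 + 0·1.

17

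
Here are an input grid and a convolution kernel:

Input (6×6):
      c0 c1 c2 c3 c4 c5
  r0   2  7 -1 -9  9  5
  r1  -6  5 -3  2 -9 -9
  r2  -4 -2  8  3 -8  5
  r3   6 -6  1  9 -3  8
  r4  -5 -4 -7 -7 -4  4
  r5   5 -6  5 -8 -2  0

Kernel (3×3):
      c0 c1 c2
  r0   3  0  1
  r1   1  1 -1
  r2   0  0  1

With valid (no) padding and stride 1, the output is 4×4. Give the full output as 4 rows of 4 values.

15 15 6 -15
-34 29 -2 -5
-12 -24 25 16
22 -21 -12 20

Output[0,0]: The receptive field on the input at this output position is [2 7 -1 / -6 5 -3 / -4 -2 8]. Elementwise product with the kernel and sum: 2·3 + -1·1 + -6·1 + 5·1 + -3·-1 + 8·1.
Output[0,1]: The receptive field on the input at this output position is [7 -1 -9 / 5 -3 2 / -2 8 3]. Elementwise product with the kernel and sum: 7·3 + -9·1 + 5·1 + -3·1 + 2·-1 + 3·1.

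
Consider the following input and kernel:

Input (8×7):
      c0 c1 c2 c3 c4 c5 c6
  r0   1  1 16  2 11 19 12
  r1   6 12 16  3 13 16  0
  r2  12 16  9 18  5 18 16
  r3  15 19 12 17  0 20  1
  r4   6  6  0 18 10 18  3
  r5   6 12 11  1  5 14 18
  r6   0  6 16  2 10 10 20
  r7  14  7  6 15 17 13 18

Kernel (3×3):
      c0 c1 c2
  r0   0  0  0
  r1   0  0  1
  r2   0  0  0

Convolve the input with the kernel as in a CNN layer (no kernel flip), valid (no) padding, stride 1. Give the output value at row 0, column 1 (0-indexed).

3

The receptive field on the input at this output position is [1 16 2 / 12 16 3 / 16 9 18]. Elementwise product with the kernel and sum: 3·1.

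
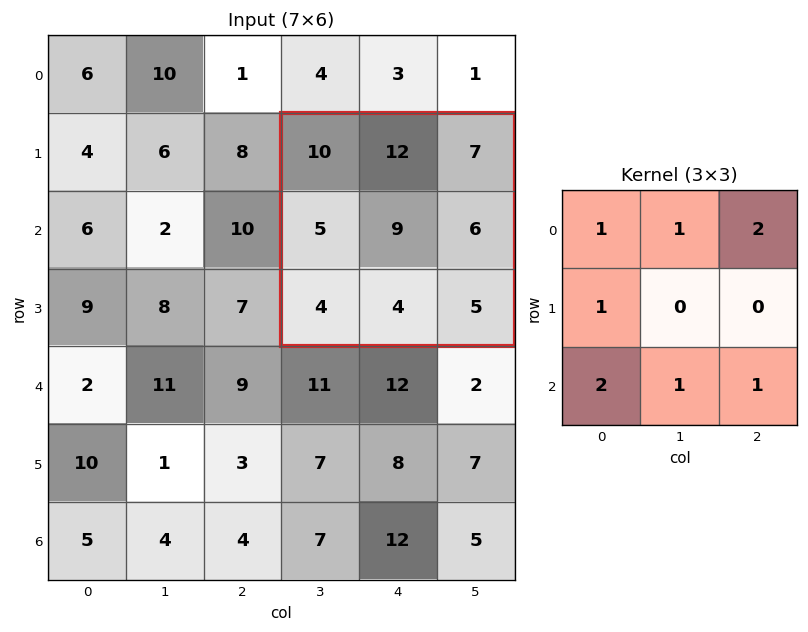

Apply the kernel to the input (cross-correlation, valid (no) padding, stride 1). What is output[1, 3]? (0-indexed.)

58

The receptive field on the input at this output position is [10 12 7 / 5 9 6 / 4 4 5]. Elementwise product with the kernel and sum: 10·1 + 12·1 + 7·2 + 5·1 + 4·2 + 4·1 + 5·1.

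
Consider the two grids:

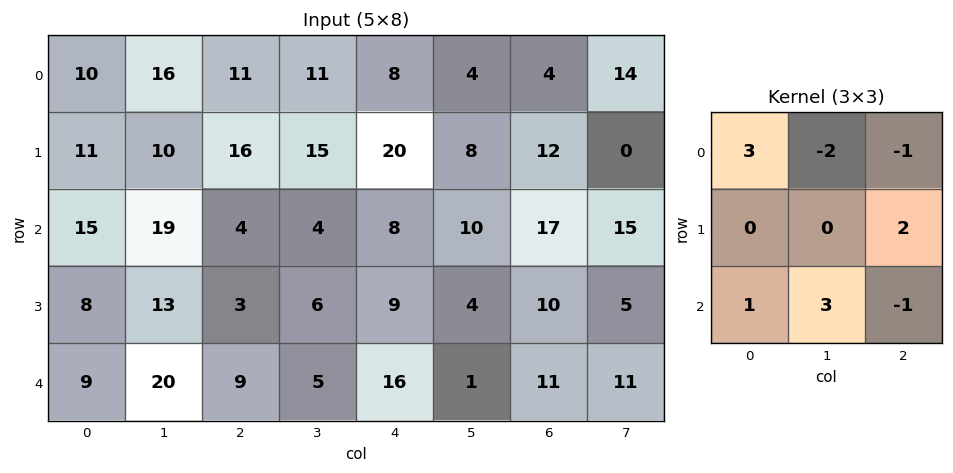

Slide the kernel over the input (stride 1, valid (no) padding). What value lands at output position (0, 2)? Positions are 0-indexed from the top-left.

The receptive field on the input at this output position is [11 11 8 / 16 15 20 / 4 4 8]. Elementwise product with the kernel and sum: 11·3 + 11·-2 + 8·-1 + 20·2 + 4·1 + 4·3 + 8·-1.

51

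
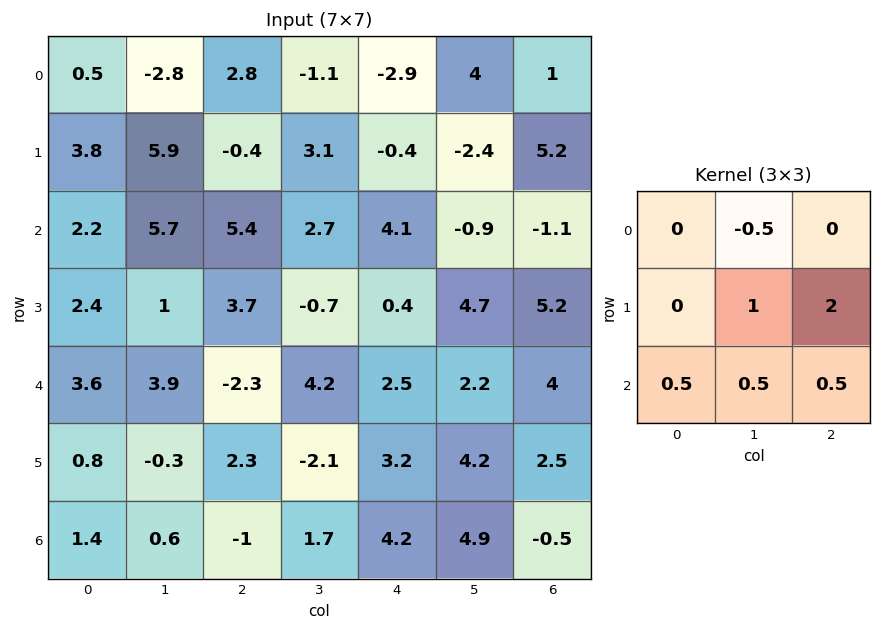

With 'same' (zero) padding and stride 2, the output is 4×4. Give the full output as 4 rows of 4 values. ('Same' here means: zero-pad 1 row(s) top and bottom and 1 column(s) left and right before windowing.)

-0.25 4.9 5.25 2.4
13.4 13 4.7 1.25
10.45 4.2 9.35 4.75
2.2 1.25 12.4 -1.75

Output[0,0]: The receptive field on the zero-padded input at this output position is [0 0 0 / 0 0.5 -2.8 / 0 3.8 5.9]. Elementwise product with the kernel and sum: 0·-0.5 + 0.5·1 + -2.8·2 + 0·0.5 + 3.8·0.5 + 5.9·0.5.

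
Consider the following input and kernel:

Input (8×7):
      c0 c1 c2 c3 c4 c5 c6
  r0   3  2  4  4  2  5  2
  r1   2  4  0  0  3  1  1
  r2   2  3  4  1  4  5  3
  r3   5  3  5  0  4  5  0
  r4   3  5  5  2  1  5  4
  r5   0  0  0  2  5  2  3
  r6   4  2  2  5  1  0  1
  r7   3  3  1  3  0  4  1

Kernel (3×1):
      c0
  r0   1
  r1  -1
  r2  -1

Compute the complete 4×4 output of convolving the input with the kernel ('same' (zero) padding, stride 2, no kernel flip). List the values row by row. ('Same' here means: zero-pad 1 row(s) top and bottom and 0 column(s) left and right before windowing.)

-5 -4 -5 -3
-5 -9 -5 -2
2 0 -2 -7
-7 -3 4 1

Output[0,0]: The receptive field on the zero-padded input at this output position is [0 / 3 / 2]. Elementwise product with the kernel and sum: 0·1 + 3·-1 + 2·-1.
Output[0,1]: The receptive field on the zero-padded input at this output position is [0 / 4 / 0]. Elementwise product with the kernel and sum: 0·1 + 4·-1 + 0·-1.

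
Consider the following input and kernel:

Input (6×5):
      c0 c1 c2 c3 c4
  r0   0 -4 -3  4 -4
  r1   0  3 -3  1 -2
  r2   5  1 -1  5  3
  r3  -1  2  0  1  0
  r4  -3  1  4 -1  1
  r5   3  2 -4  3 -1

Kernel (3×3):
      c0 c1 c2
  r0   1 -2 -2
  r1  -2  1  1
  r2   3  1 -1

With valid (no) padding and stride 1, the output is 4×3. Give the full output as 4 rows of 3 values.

31 -17 1
-11 14 10
-3 -2 -6
21 0 -18

Output[0,0]: The receptive field on the input at this output position is [0 -4 -3 / 0 3 -3 / 5 1 -1]. Elementwise product with the kernel and sum: 0·1 + -4·-2 + -3·-2 + 0·-2 + 3·1 + -3·1 + 5·3 + 1·1 + -1·-1.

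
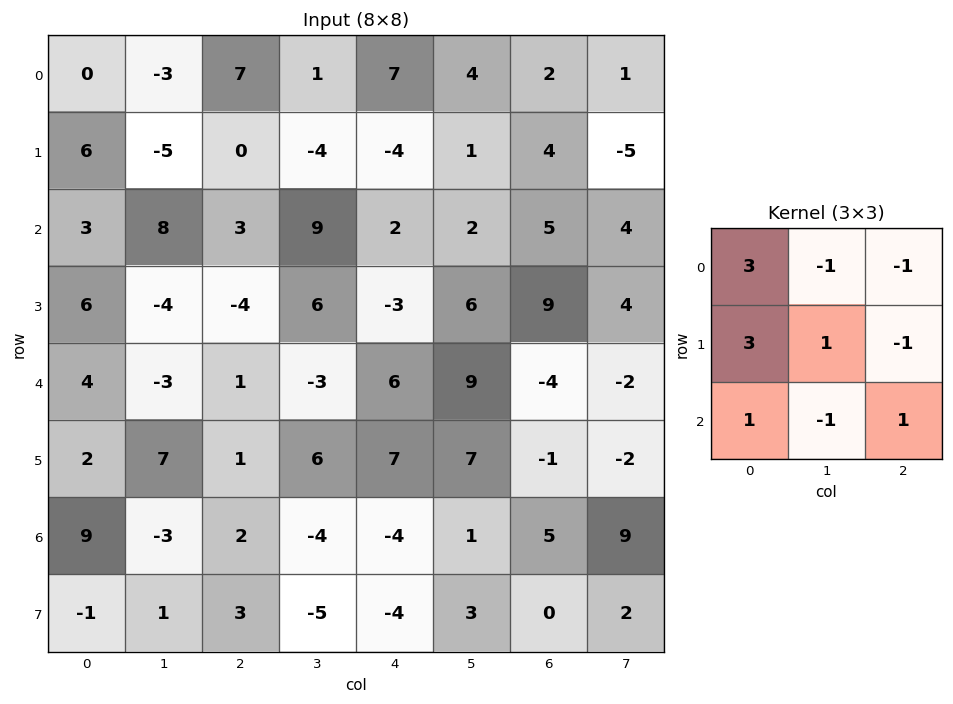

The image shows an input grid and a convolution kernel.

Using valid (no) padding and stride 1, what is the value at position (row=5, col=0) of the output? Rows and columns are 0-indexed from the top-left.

The receptive field on the input at this output position is [2 7 1 / 9 -3 2 / -1 1 3]. Elementwise product with the kernel and sum: 2·3 + 7·-1 + 1·-1 + 9·3 + -3·1 + 2·-1 + -1·1 + 1·-1 + 3·1.

21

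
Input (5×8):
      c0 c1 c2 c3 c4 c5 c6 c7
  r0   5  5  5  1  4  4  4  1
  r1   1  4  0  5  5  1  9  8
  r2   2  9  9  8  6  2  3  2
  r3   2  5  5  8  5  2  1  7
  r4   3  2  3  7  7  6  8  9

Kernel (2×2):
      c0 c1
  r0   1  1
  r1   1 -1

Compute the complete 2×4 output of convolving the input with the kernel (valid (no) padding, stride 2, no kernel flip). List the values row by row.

7 1 12 6
8 14 11 -1

Output[0,0]: The receptive field on the input at this output position is [5 5 / 1 4]. Elementwise product with the kernel and sum: 5·1 + 5·1 + 1·1 + 4·-1.
Output[0,1]: The receptive field on the input at this output position is [5 1 / 0 5]. Elementwise product with the kernel and sum: 5·1 + 1·1 + 0·1 + 5·-1.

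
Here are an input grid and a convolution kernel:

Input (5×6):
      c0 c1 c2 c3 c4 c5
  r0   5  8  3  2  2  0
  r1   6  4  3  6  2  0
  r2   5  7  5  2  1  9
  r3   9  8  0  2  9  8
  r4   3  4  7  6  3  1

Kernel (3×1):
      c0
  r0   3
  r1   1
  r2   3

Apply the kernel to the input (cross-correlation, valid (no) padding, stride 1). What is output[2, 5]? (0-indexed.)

The receptive field on the input at this output position is [9 / 8 / 1]. Elementwise product with the kernel and sum: 9·3 + 8·1 + 1·3.

38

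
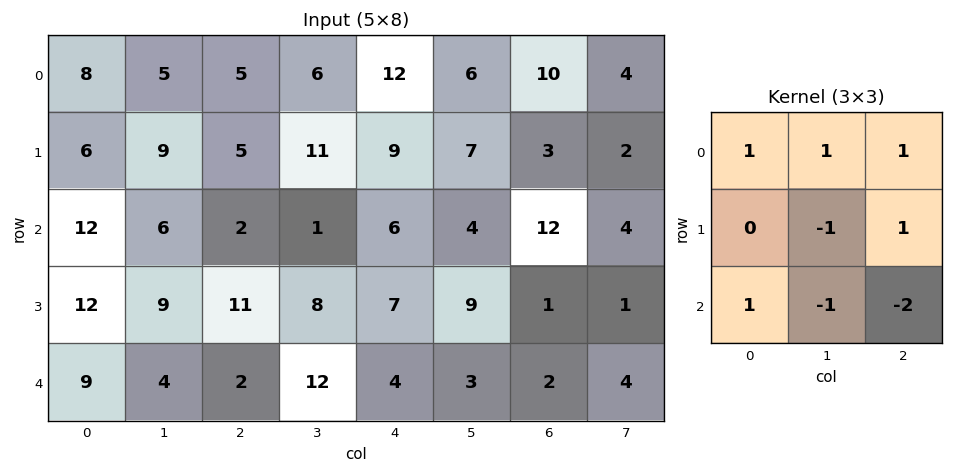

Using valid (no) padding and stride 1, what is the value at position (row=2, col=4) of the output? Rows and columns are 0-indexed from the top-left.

11

The receptive field on the input at this output position is [6 4 12 / 7 9 1 / 4 3 2]. Elementwise product with the kernel and sum: 6·1 + 4·1 + 12·1 + 9·-1 + 1·1 + 4·1 + 3·-1 + 2·-2.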